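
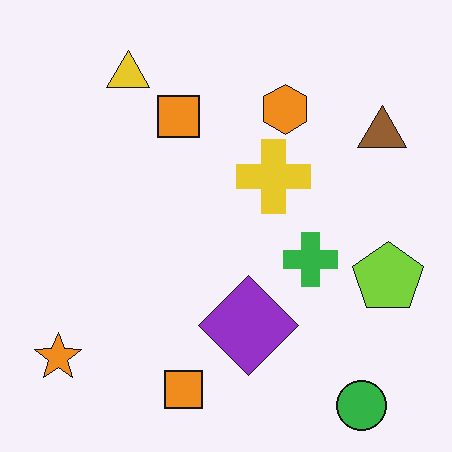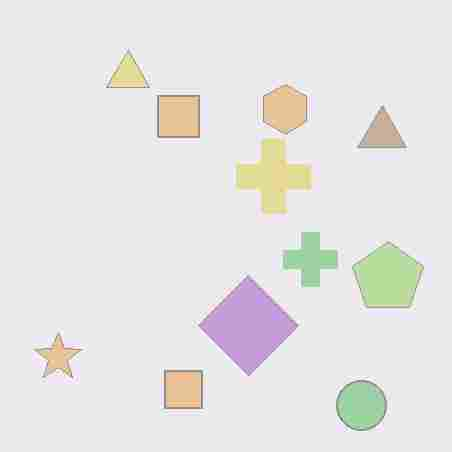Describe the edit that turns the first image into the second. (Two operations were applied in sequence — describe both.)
It was washed out (contrast reduced), then heavily JPEG-compressed with obvious blocking artifacts.

Tones are pushed toward mid-grey across the whole image — a global contrast change. Blocky 8×8 compression artifacts appear around shape edges and the flat background shows ringing — characteristic JPEG degradation.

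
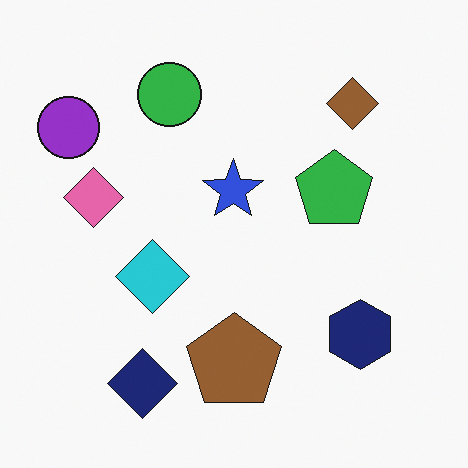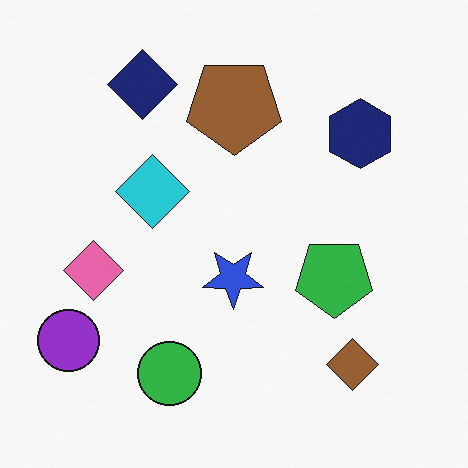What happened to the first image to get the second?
The transformation is: flipped vertically (top ↔ bottom).

The navy diamond is in the bottom-left of the first image and the top-left of the second — shapes on opposite sides of the horizontal midline have swapped in a mirror flip.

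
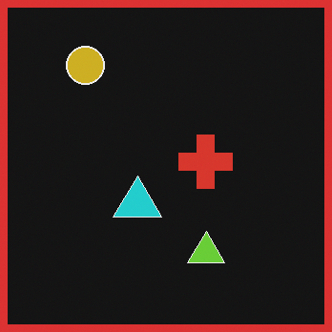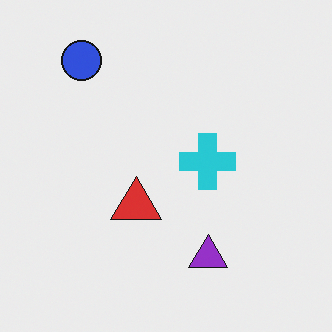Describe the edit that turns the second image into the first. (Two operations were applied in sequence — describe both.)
It was color-inverted (negative), then framed with a red border.

The light background has become dark and every shape's color is its complement — a photographic negative. A solid red frame runs around the edge of the first image, with the content slightly shrunk inside it.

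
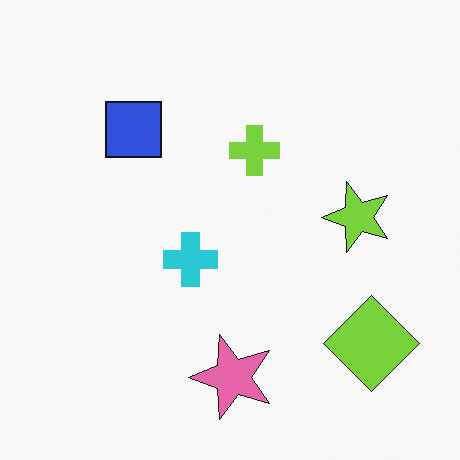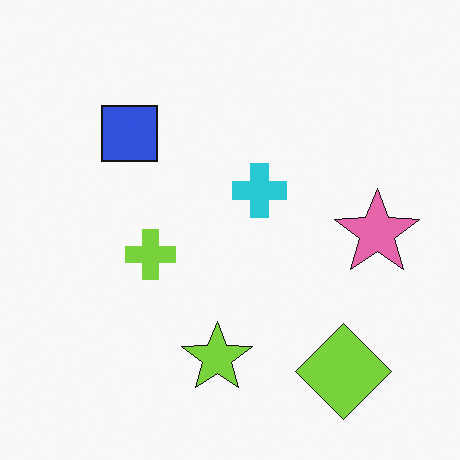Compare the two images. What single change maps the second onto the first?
The image was transposed (reflected across the top-left ↔ bottom-right diagonal).

Shapes have swapped their row and column positions — what was in the top-right is now in the bottom-left — a diagonal reflection.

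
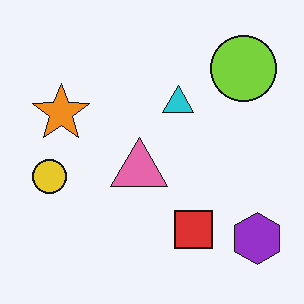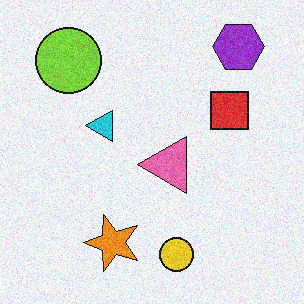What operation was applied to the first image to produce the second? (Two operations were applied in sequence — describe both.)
It was degraded with visible gaussian noise, then rotated 90° counter-clockwise.

Random speckle covers the whole image, including the flat background. The purple hexagon sits in the bottom-right of the first image and the top-right of the second — consistent with a whole-image 90° counter-clockwise rotation.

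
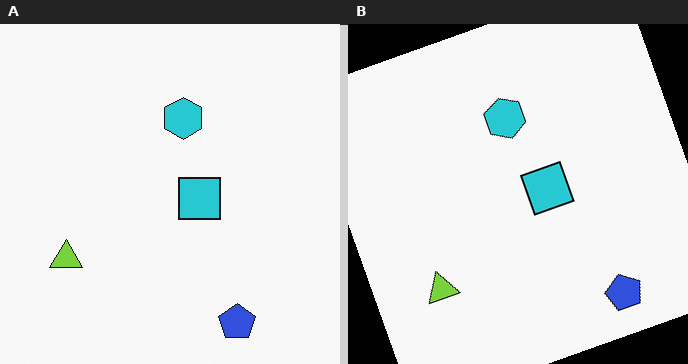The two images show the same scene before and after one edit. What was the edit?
The image was rotated counter-clockwise by a clearly visible amount.

Every shape is tilted by the same angle and the image corners show triangular fill wedges — a whole-image rotation by a non-right angle.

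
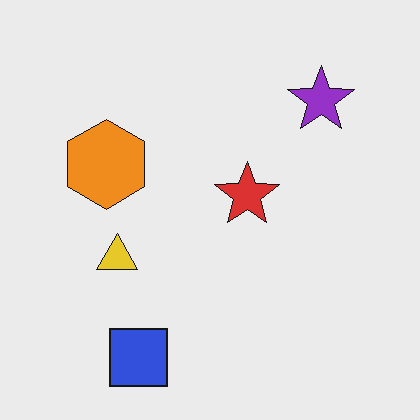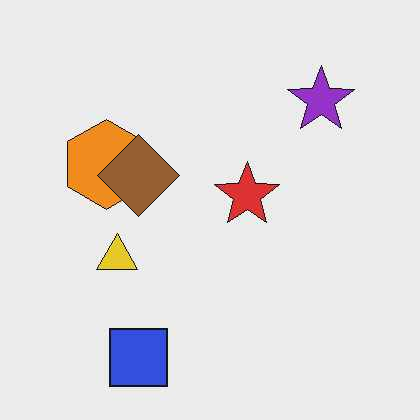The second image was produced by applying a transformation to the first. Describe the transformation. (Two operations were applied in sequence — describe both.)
The second image is the first JPEG-compressed with visible artifacts, then overlaid with an additional brown diamond.

Blocky 8×8 compression artifacts appear around shape edges and the flat background shows ringing — characteristic JPEG degradation. A brown diamond appears in the second image that is absent from the first.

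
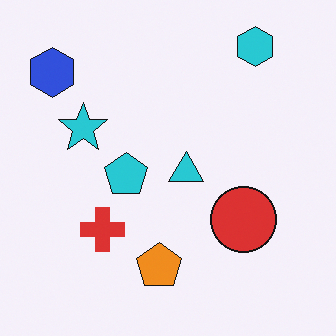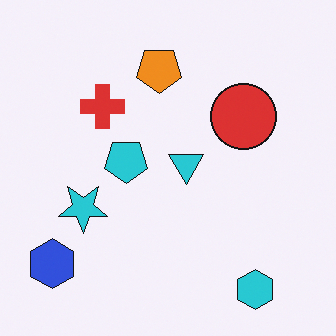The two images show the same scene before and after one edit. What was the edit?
Flipped vertically (top ↔ bottom).

The cyan hexagon is in the top-right of the first image and the bottom-right of the second — shapes on opposite sides of the horizontal midline have swapped in a mirror flip.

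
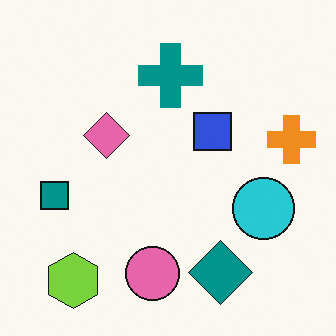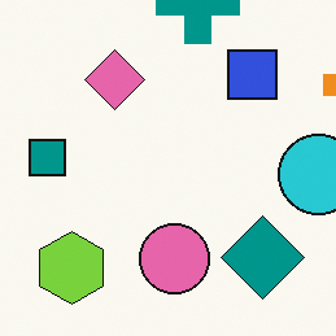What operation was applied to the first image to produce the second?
The image was cropped slightly and scaled back up.

The visible shapes are larger and the field of view is narrower; shapes near the original edges may be partly or wholly outside the frame — a crop-and-rescale.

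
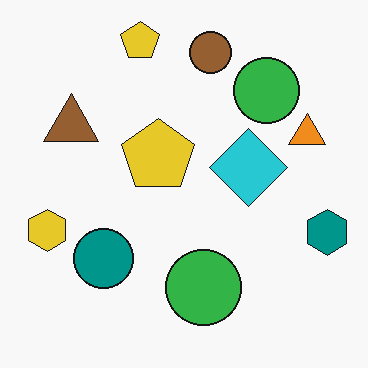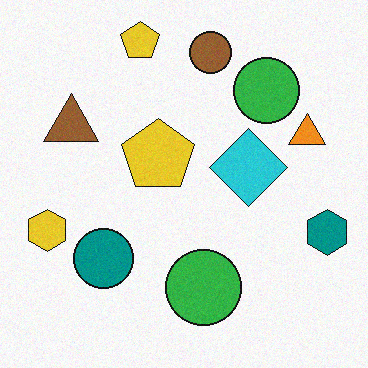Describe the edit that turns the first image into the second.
It was degraded with subtle gaussian noise.

Random speckle covers the whole image, including the flat background.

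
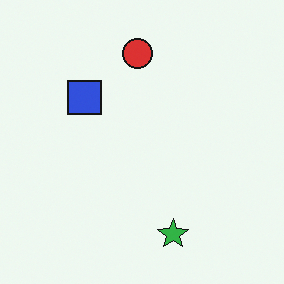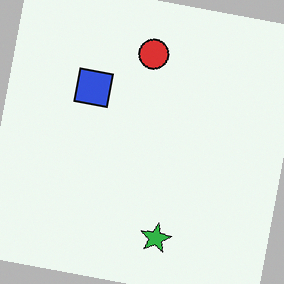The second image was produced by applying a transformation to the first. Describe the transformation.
The transformation is: rotated clockwise by a small amount.

Every shape is tilted by the same angle and the image corners show triangular fill wedges — a whole-image rotation by a non-right angle.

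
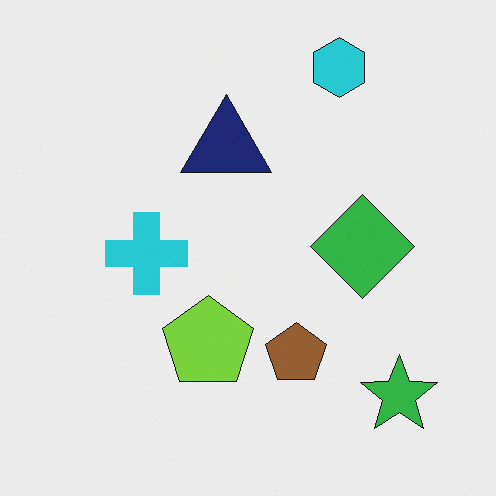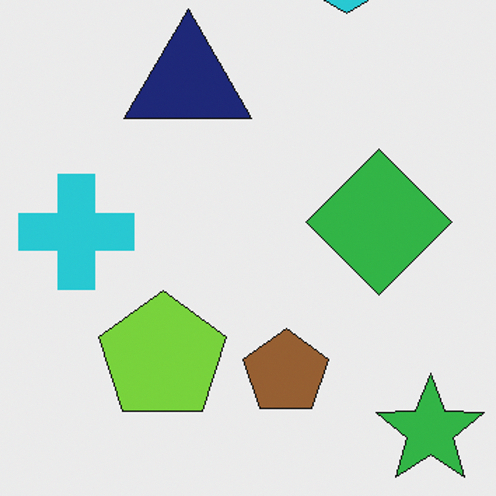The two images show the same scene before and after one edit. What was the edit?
The image was cropped slightly and scaled back up.

The visible shapes are larger and the field of view is narrower; shapes near the original edges may be partly or wholly outside the frame — a crop-and-rescale.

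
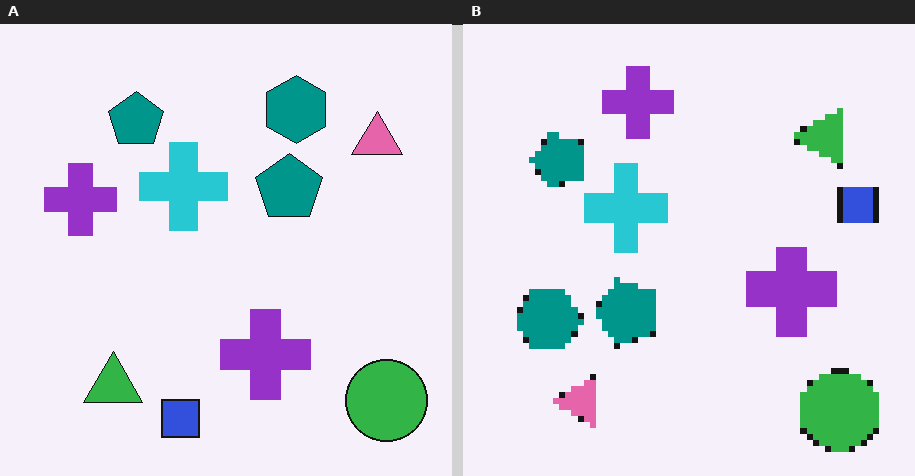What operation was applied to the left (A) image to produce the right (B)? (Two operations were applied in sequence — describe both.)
Pixelated into visible square blocks, then transposed (reflected across the top-left ↔ bottom-right diagonal).

Shapes are reduced to large square blocks; fine edges and outlines are lost — a downscale-then-upscale (mosaic) effect. Shapes have swapped their row and column positions — what was in the top-right is now in the bottom-left — a diagonal reflection.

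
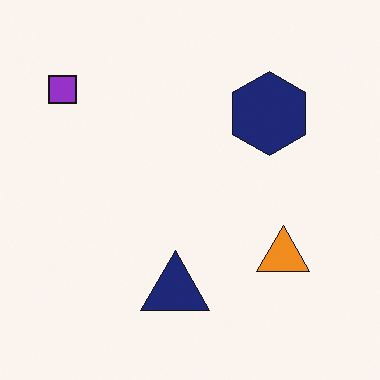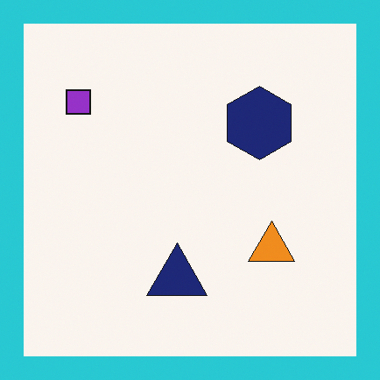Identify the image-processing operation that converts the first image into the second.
This is the original image framed with a cyan border.

A solid cyan frame runs around the edge of the second image, with the content slightly shrunk inside it.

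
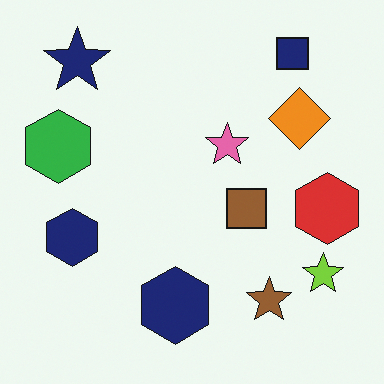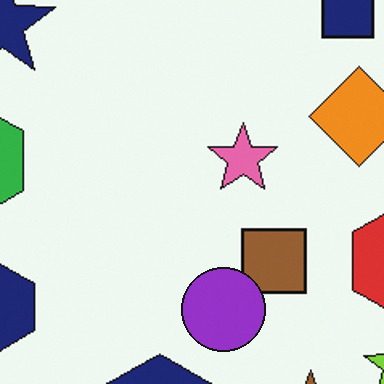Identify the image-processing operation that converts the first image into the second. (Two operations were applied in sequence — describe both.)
The second image is the first cropped to a modestly smaller region and rescaled, then overlaid with an additional purple circle.

The visible shapes are larger and the field of view is narrower; shapes near the original edges may be partly or wholly outside the frame — a crop-and-rescale. A purple circle appears in the second image that is absent from the first.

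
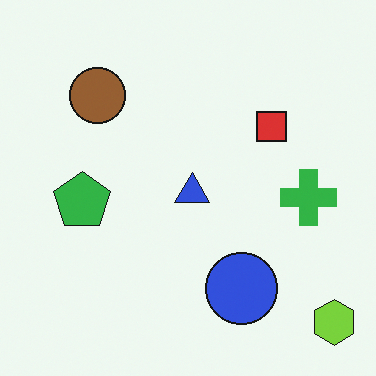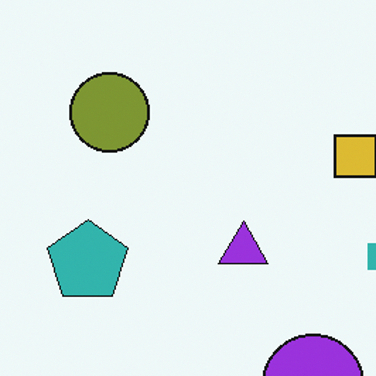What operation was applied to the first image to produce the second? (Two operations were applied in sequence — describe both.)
This is the original image hue-shifted slightly, then cropped to a modestly smaller region and rescaled.

Every shape's color has rotated by the same amount around the hue wheel — a uniform hue shift. The visible shapes are larger and the field of view is narrower; shapes near the original edges may be partly or wholly outside the frame — a crop-and-rescale.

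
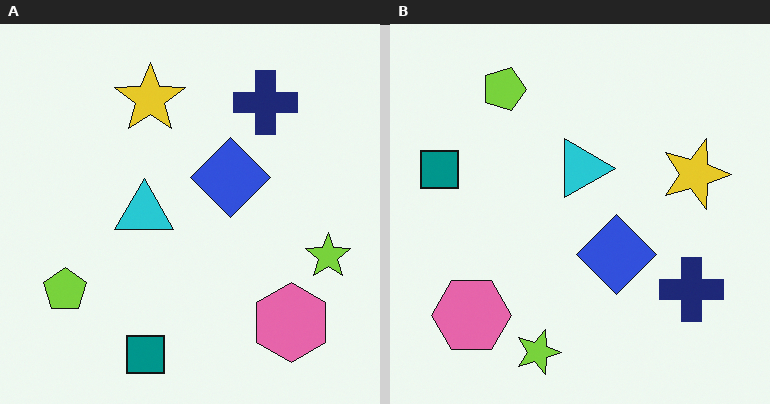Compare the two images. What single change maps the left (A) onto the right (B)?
The image was rotated 90° clockwise.

The pink hexagon sits in the bottom-right of the left (A) image and the bottom-left of the right (B) — consistent with a whole-image 90° clockwise rotation.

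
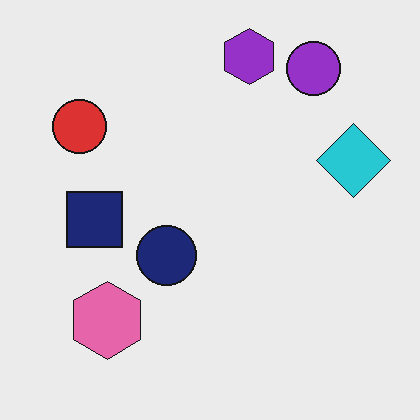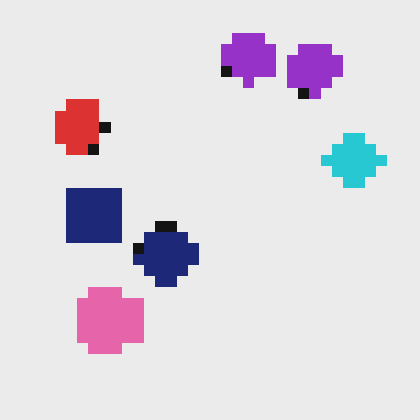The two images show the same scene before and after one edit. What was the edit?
Coarsely pixelated.

Shapes are reduced to large square blocks; fine edges and outlines are lost — a downscale-then-upscale (mosaic) effect.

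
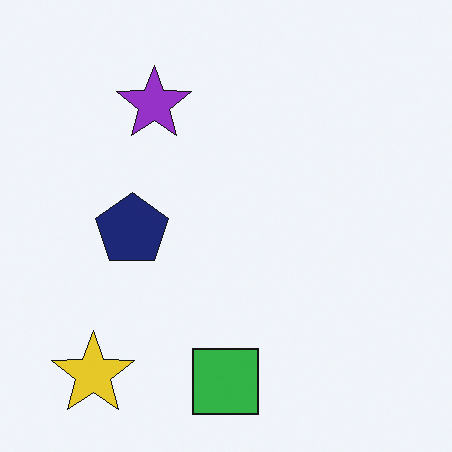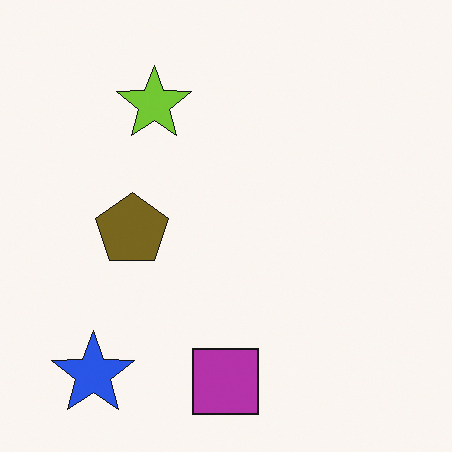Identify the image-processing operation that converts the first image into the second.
The second image is the first hue-shifted through roughly half the color wheel.

Every shape's color has rotated by the same amount around the hue wheel — a uniform hue shift.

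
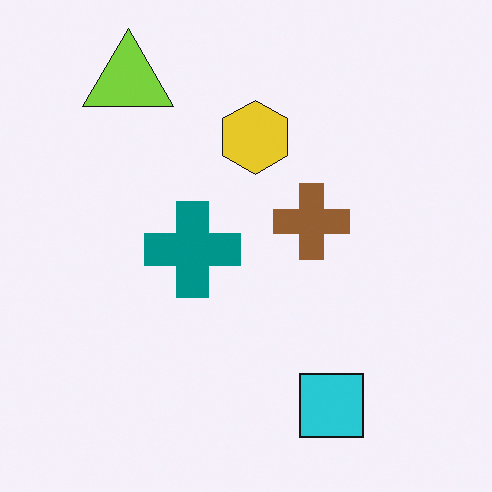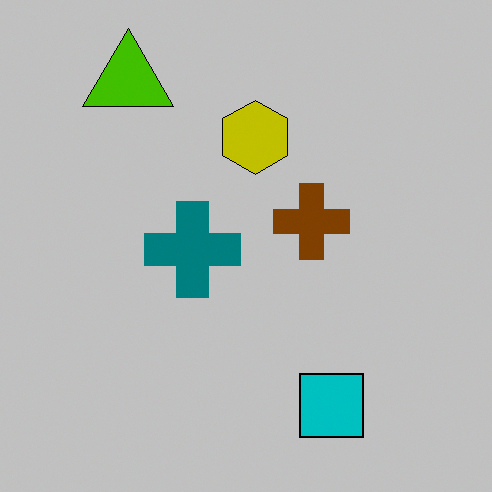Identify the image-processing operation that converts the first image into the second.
The image was heavily posterized to just a handful of flat colors.

Each flat color has snapped to a coarser quantized level — most visibly, the near-white background has dropped to a flat grey.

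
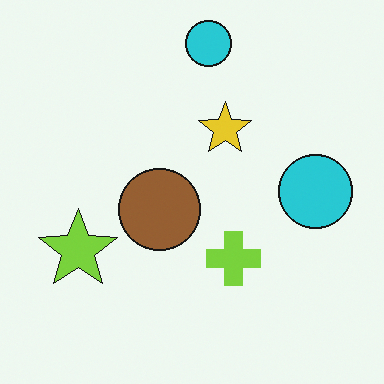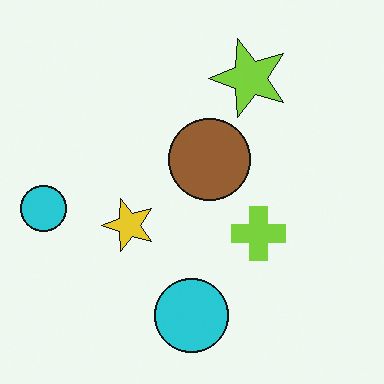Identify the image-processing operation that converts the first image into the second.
The image was transposed (reflected across the top-left ↔ bottom-right diagonal).

Shapes have swapped their row and column positions — what was in the top-right is now in the bottom-left — a diagonal reflection.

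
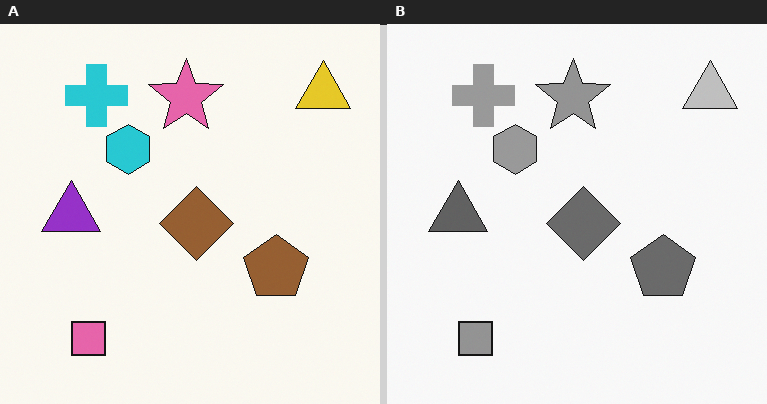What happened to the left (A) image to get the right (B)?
It was converted to grayscale.

All color is removed — every shape is now a shade of grey.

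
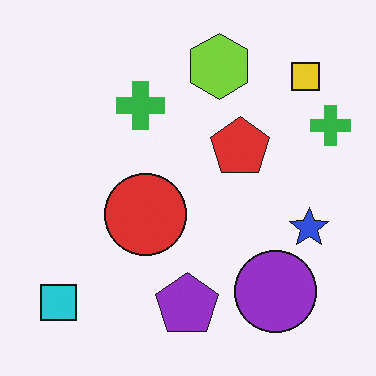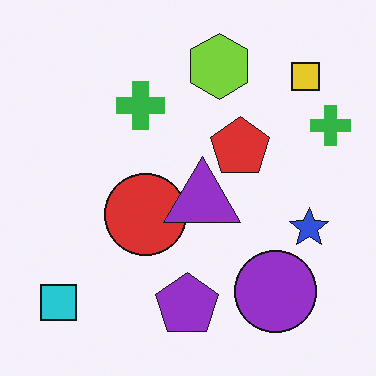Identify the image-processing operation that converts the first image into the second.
This is the original image overlaid with an additional purple triangle.

A purple triangle appears in the second image that is absent from the first.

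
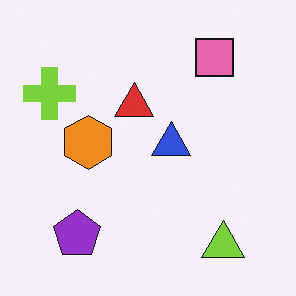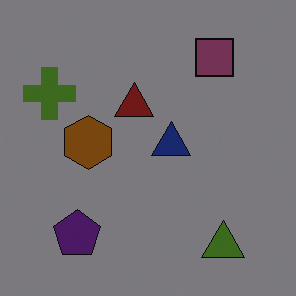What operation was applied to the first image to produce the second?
The image was darkened a lot.

Every pixel — background and shapes alike — is uniformly darkened.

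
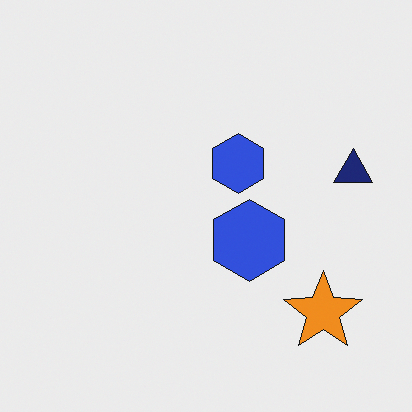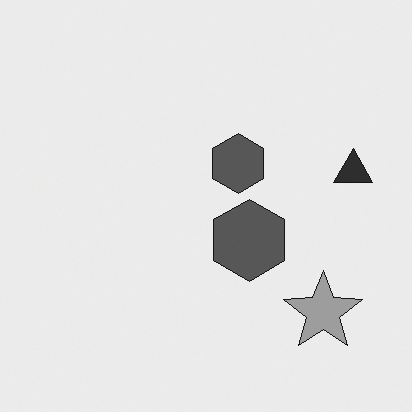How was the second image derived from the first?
The image was converted to grayscale.

All color is removed — every shape is now a shade of grey.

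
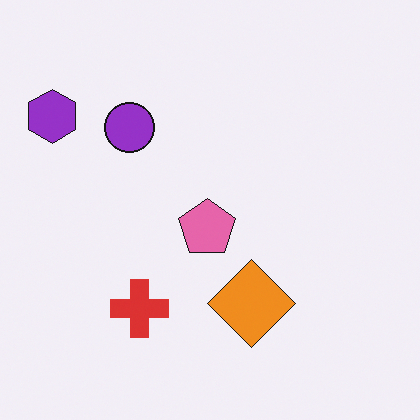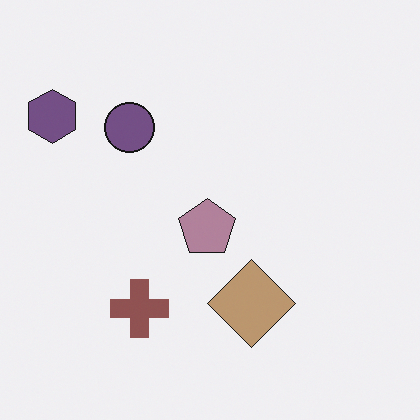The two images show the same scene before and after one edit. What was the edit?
This is the original image made much more muted (saturation change).

All colors are more muted and greyish — a global saturation change.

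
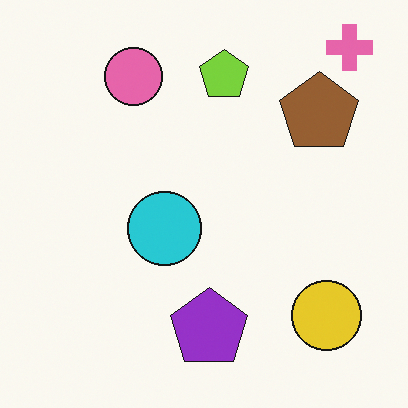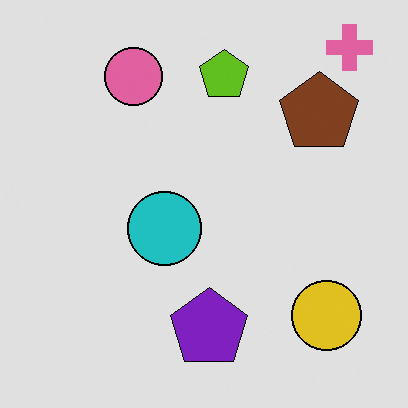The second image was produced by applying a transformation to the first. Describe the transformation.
The transformation is: posterized to a reduced palette.

Each flat color has snapped to a coarser quantized level — most visibly, the near-white background has dropped to a flat grey.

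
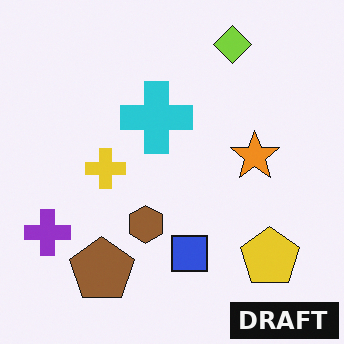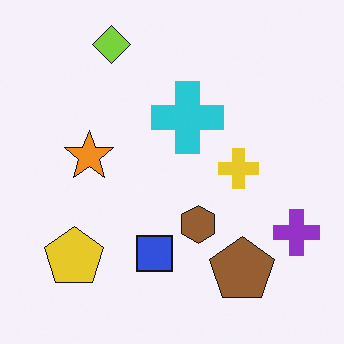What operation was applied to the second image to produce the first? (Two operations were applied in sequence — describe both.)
The image was flipped horizontally (left ↔ right), then watermarked with the text "DRAFT" in the lower-right corner.

The purple cross is in the bottom-right of the second image and the bottom-left of the first — shapes on opposite sides of the vertical midline have swapped in a mirror flip. A dark label reading "DRAFT" appears in the lower-right corner.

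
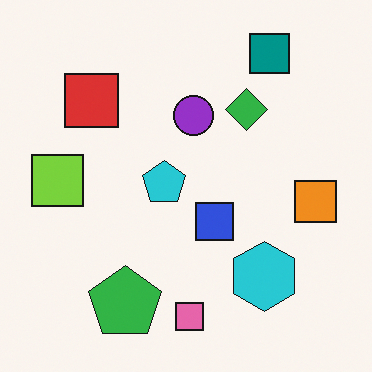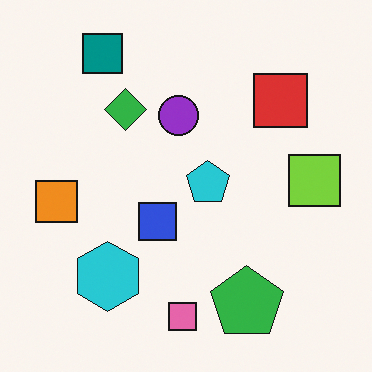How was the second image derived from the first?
The transformation is: flipped horizontally (left ↔ right).

The orange square is in the right of the first image and the left of the second — shapes on opposite sides of the vertical midline have swapped in a mirror flip.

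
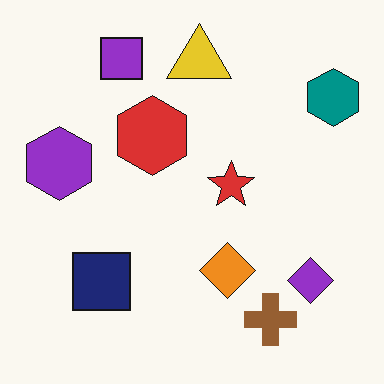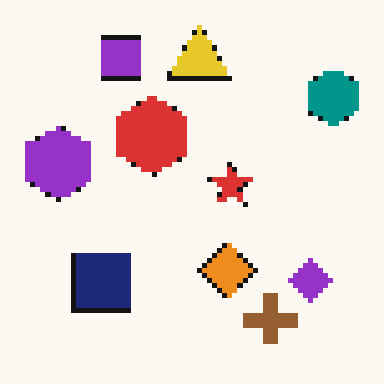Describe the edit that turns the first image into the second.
This is the original image mildly pixelated.

Shapes are reduced to large square blocks; fine edges and outlines are lost — a downscale-then-upscale (mosaic) effect.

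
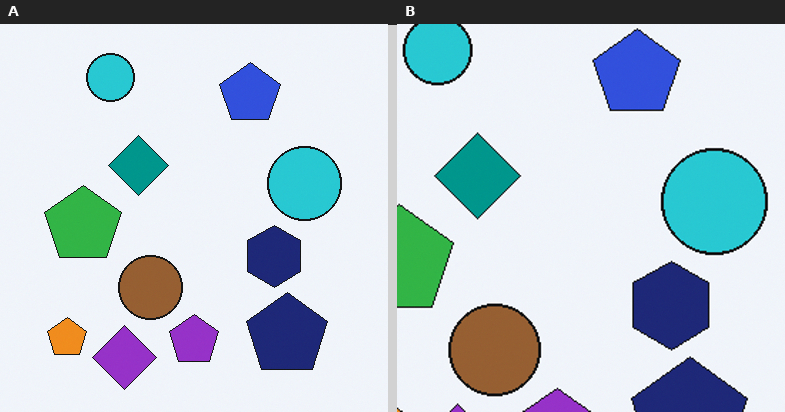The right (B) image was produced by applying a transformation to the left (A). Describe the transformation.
The right (B) image is the left (A) cropped to a modestly smaller region and rescaled.

The visible shapes are larger and the field of view is narrower; shapes near the original edges may be partly or wholly outside the frame — a crop-and-rescale.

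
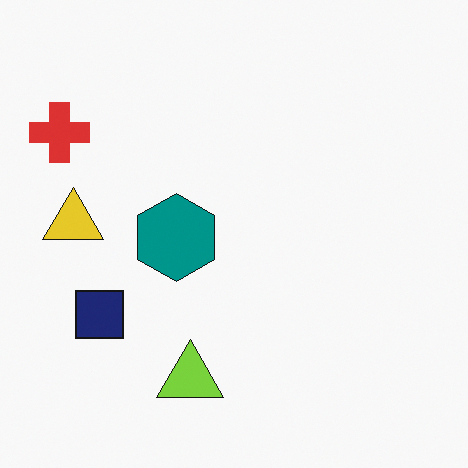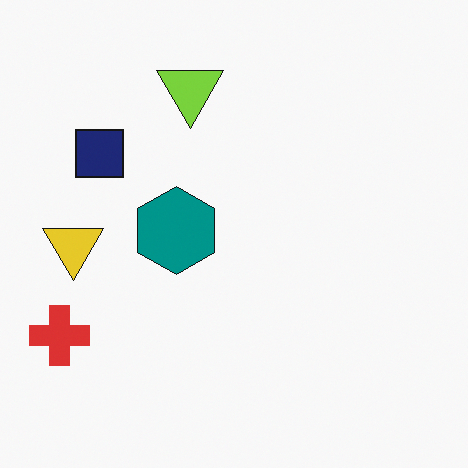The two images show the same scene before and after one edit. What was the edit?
The transformation is: flipped vertically (top ↔ bottom).

The lime triangle is in the bottom of the first image and the top of the second — shapes on opposite sides of the horizontal midline have swapped in a mirror flip.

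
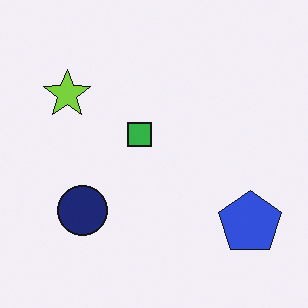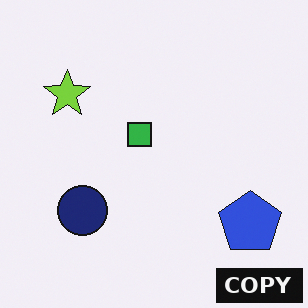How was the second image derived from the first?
Watermarked with the text "COPY" in the lower-right corner.

A dark label reading "COPY" appears in the lower-right corner.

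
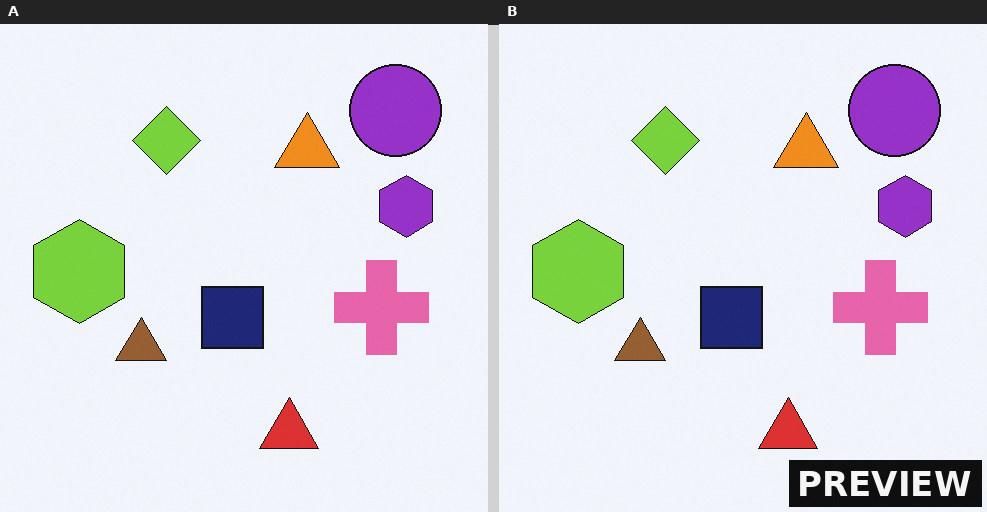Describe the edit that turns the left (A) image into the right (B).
The image was watermarked with the text "PREVIEW" in the lower-right corner.

A dark label reading "PREVIEW" appears in the lower-right corner.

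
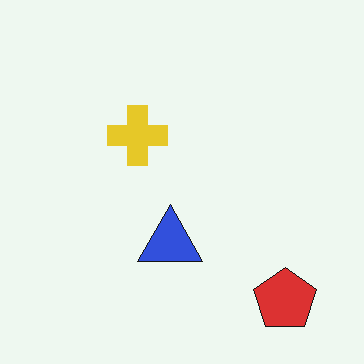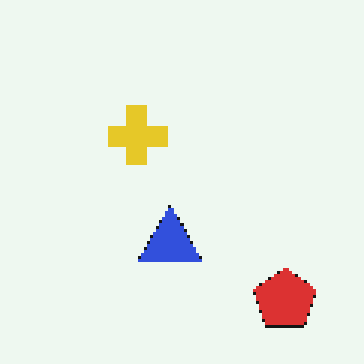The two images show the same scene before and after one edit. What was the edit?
Mildly pixelated.

Shapes are reduced to large square blocks; fine edges and outlines are lost — a downscale-then-upscale (mosaic) effect.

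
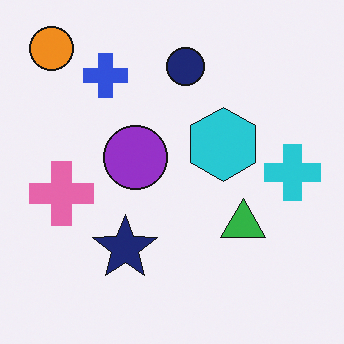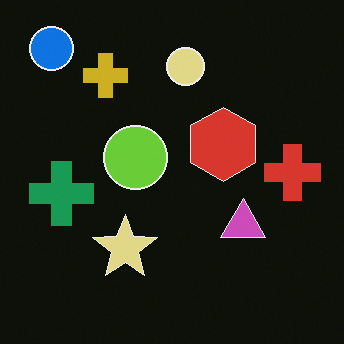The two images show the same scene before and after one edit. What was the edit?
Color-inverted (negative).

The light background has become dark and every shape's color is its complement — a photographic negative.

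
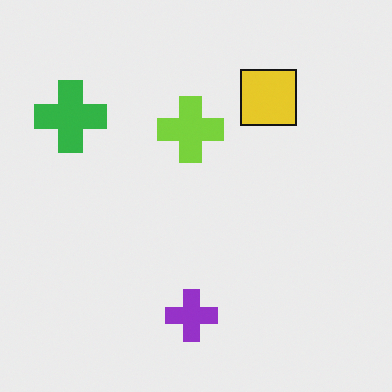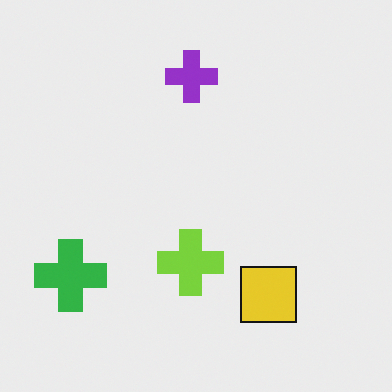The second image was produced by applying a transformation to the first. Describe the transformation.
The transformation is: flipped vertically (top ↔ bottom).

The purple cross is in the bottom of the first image and the top of the second — shapes on opposite sides of the horizontal midline have swapped in a mirror flip.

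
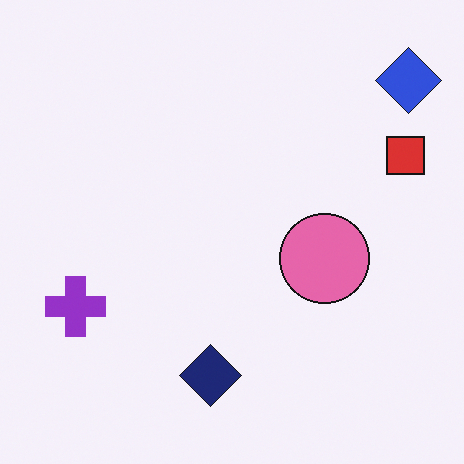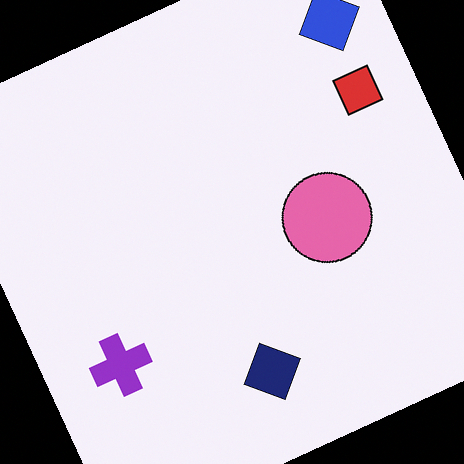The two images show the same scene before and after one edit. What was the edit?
The image was rotated counter-clockwise by a moderate amount.

Every shape is tilted by the same angle and the image corners show triangular fill wedges — a whole-image rotation by a non-right angle.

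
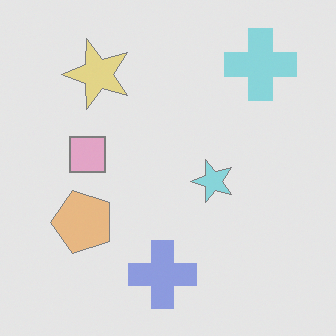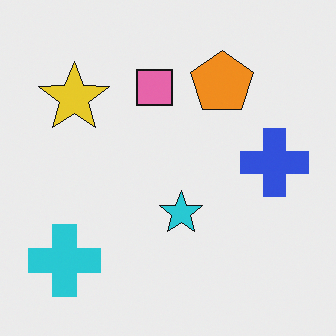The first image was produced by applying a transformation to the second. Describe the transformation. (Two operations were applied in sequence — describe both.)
This is the original image transposed (reflected across the top-left ↔ bottom-right diagonal), then given much lower contrast.

Shapes have swapped their row and column positions — what was in the top-right is now in the bottom-left — a diagonal reflection. Tones are pushed toward mid-grey across the whole image — a global contrast change.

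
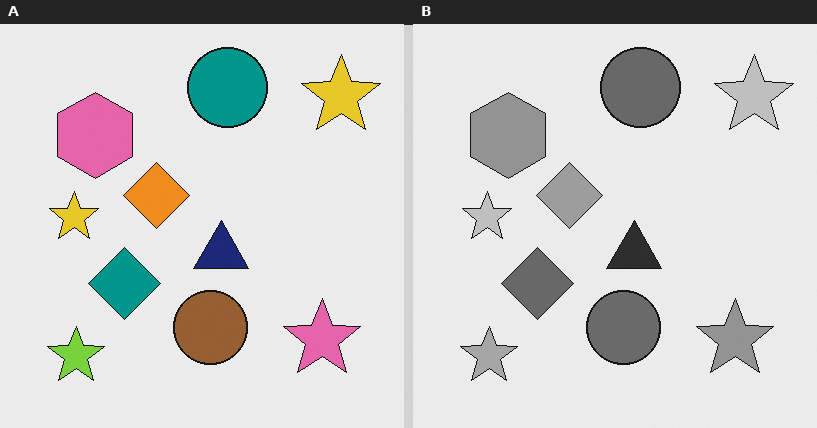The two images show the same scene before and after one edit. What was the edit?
Converted to grayscale.

All color is removed — every shape is now a shade of grey.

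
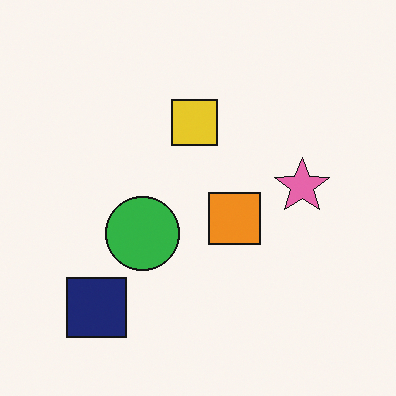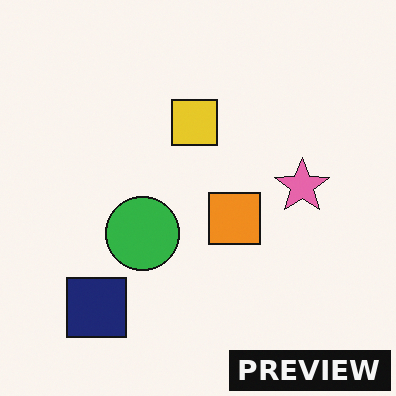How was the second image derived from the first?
The transformation is: watermarked with the text "PREVIEW" in the lower-right corner.

A dark label reading "PREVIEW" appears in the lower-right corner.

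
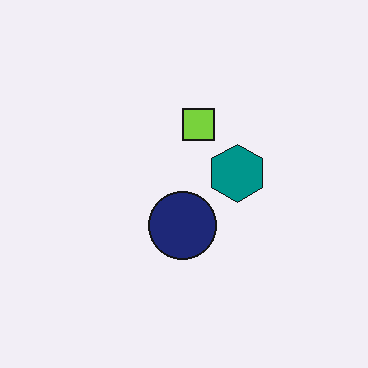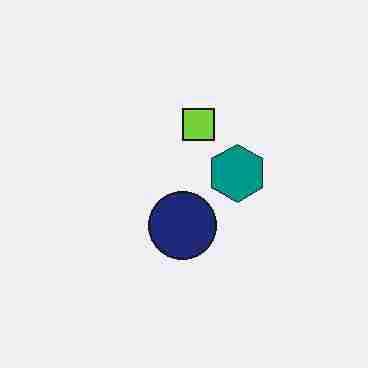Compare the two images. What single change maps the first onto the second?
This is the original image heavily JPEG-compressed with obvious blocking artifacts.

Blocky 8×8 compression artifacts appear around shape edges and the flat background shows ringing — characteristic JPEG degradation.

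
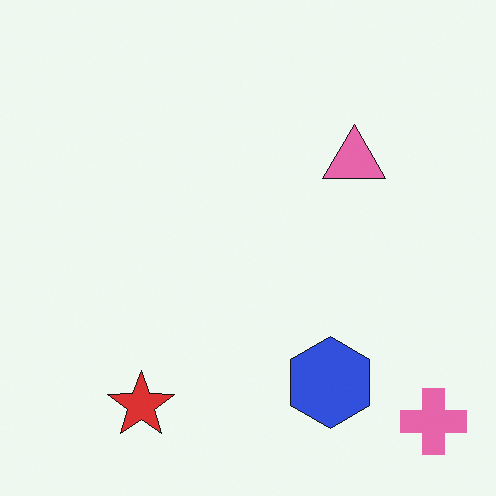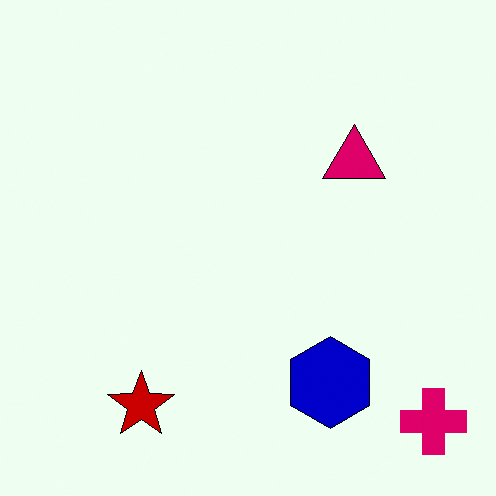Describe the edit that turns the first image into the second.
Boosted in contrast.

Tones are pushed away from mid-grey across the whole image — a global contrast change.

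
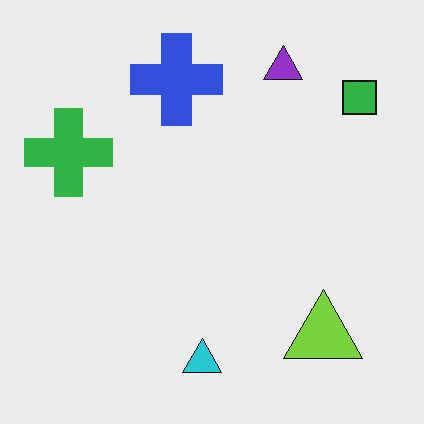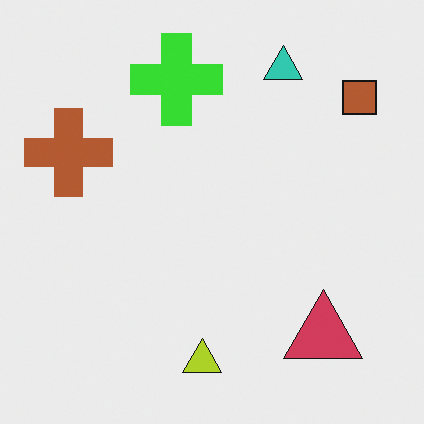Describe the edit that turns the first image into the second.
The transformation is: hue-shifted through roughly half the color wheel.

Every shape's color has rotated by the same amount around the hue wheel — a uniform hue shift.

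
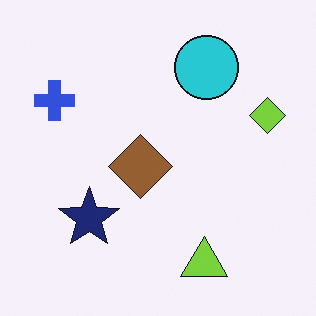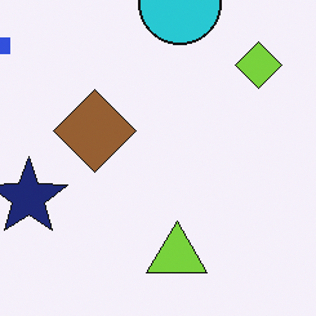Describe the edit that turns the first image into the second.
The second image is the first cropped slightly and scaled back up.

The visible shapes are larger and the field of view is narrower; shapes near the original edges may be partly or wholly outside the frame — a crop-and-rescale.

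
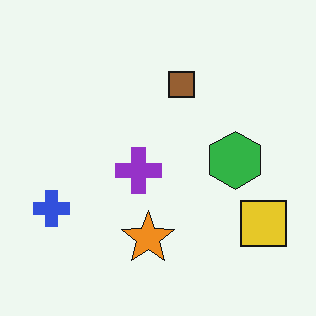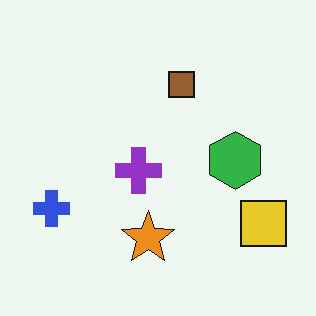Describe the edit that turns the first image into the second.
It was JPEG-compressed with visible artifacts.

Blocky 8×8 compression artifacts appear around shape edges and the flat background shows ringing — characteristic JPEG degradation.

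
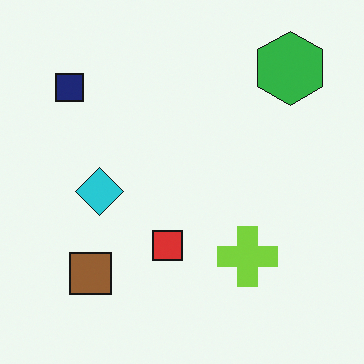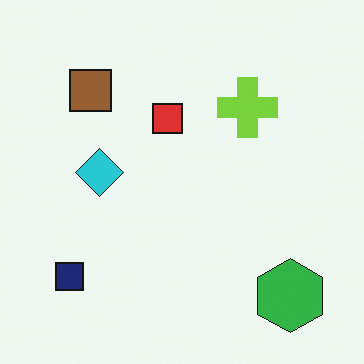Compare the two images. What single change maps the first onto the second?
The transformation is: flipped vertically (top ↔ bottom).

The green hexagon is in the top-right of the first image and the bottom-right of the second — shapes on opposite sides of the horizontal midline have swapped in a mirror flip.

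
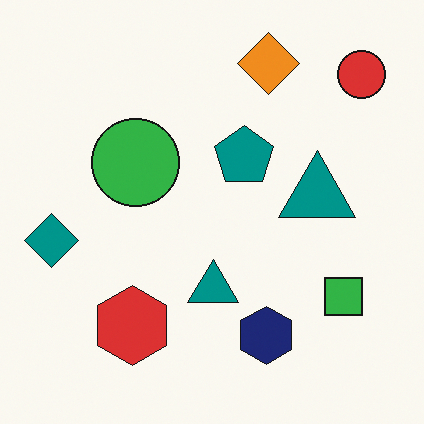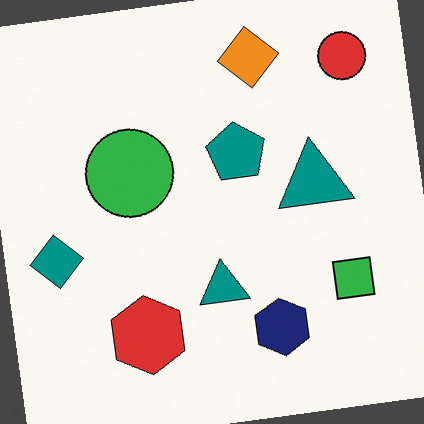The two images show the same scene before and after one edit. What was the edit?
The image was rotated counter-clockwise by a few degrees.

Every shape is tilted by the same angle and the image corners show triangular fill wedges — a whole-image rotation by a non-right angle.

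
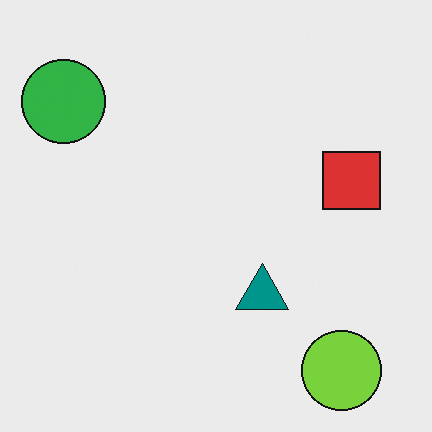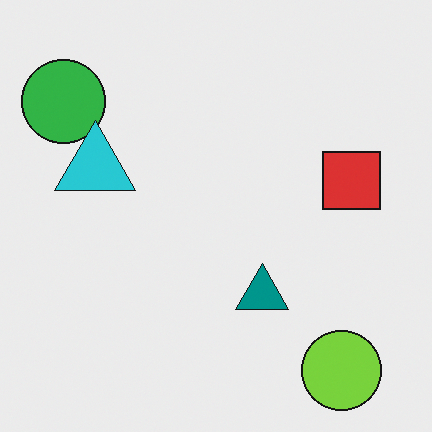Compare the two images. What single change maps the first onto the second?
Overlaid with an additional cyan triangle.

A cyan triangle appears in the second image that is absent from the first.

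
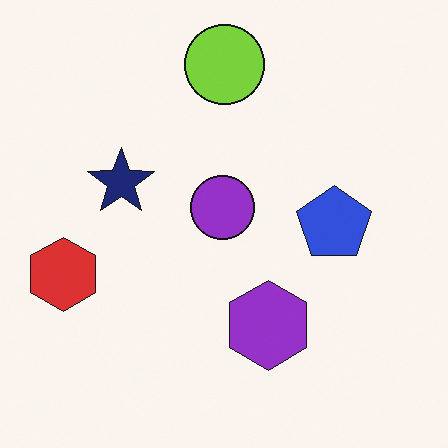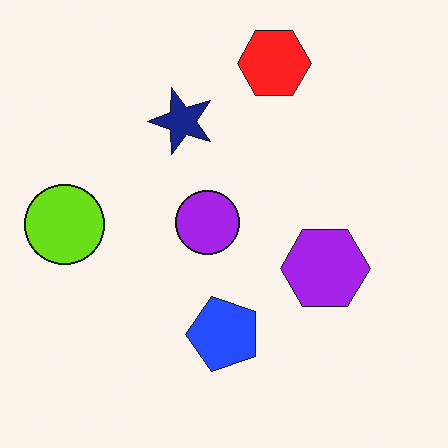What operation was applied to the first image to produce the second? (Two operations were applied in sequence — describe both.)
The image was slightly oversaturated, then transposed (reflected across the top-left ↔ bottom-right diagonal).

All colors are more vivid — a global saturation change. Shapes have swapped their row and column positions — what was in the top-right is now in the bottom-left — a diagonal reflection.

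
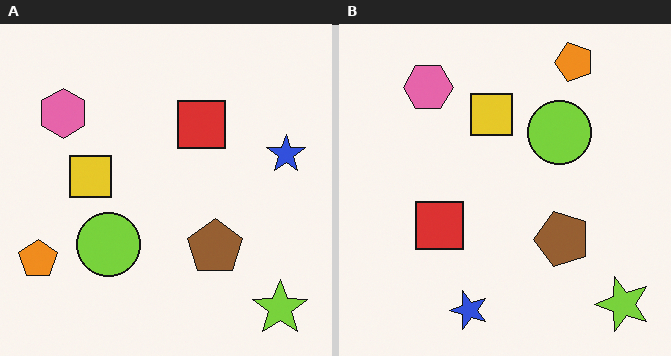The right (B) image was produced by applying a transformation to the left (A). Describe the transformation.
It was transposed (reflected across the top-left ↔ bottom-right diagonal).

Shapes have swapped their row and column positions — what was in the top-right is now in the bottom-left — a diagonal reflection.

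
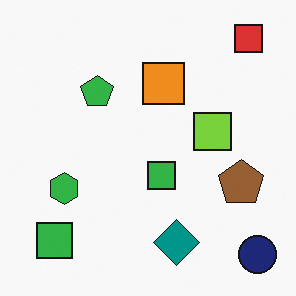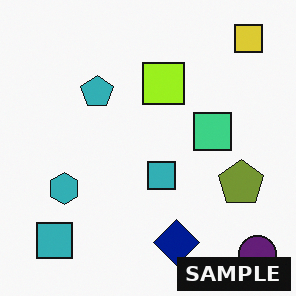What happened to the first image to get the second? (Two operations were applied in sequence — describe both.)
This is the original image hue-shifted slightly, then watermarked with the text "SAMPLE" in the lower-right corner.

Every shape's color has rotated by the same amount around the hue wheel — a uniform hue shift. A dark label reading "SAMPLE" appears in the lower-right corner.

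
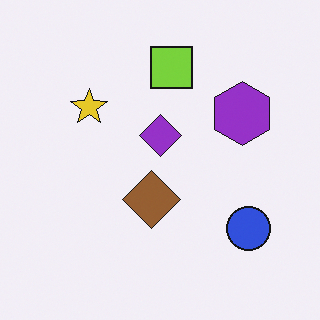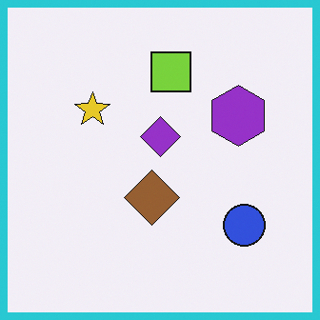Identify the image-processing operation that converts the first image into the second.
It was framed with a cyan border.

A solid cyan frame runs around the edge of the second image, with the content slightly shrunk inside it.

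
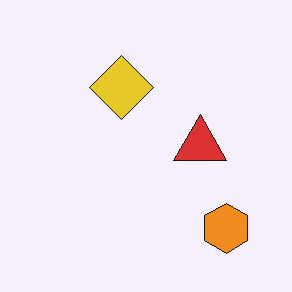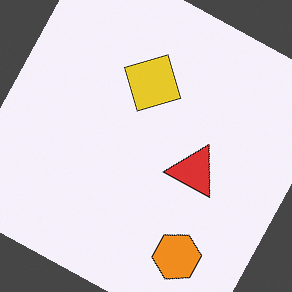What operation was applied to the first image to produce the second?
It was rotated clockwise by a clearly visible amount.

Every shape is tilted by the same angle and the image corners show triangular fill wedges — a whole-image rotation by a non-right angle.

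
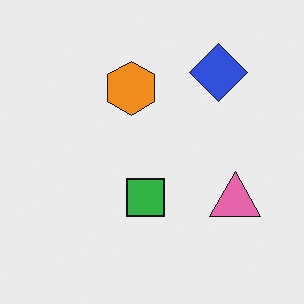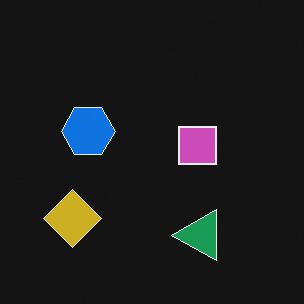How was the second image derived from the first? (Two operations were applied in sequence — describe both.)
The image was transposed (reflected across the top-left ↔ bottom-right diagonal), then color-inverted (negative).

Shapes have swapped their row and column positions — what was in the top-right is now in the bottom-left — a diagonal reflection. The light background has become dark and every shape's color is its complement — a photographic negative.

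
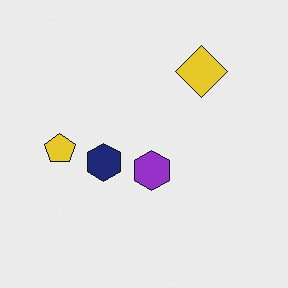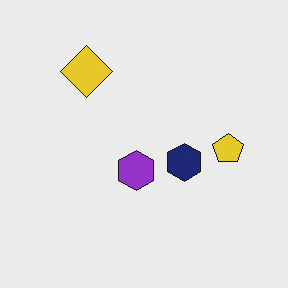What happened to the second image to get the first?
This is the original image flipped horizontally (left ↔ right).

The yellow pentagon is in the right of the second image and the left of the first — shapes on opposite sides of the vertical midline have swapped in a mirror flip.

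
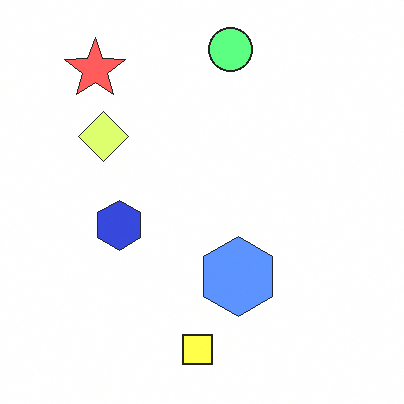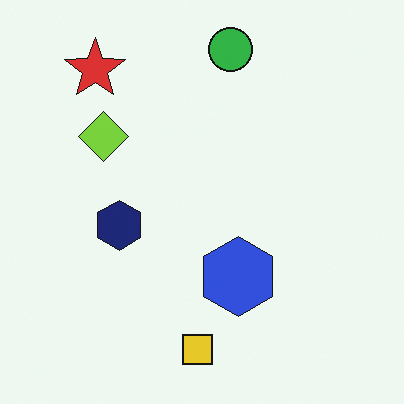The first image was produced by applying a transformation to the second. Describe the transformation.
This is the original image substantially brightened.

Every pixel — background and shapes alike — is uniformly brightened.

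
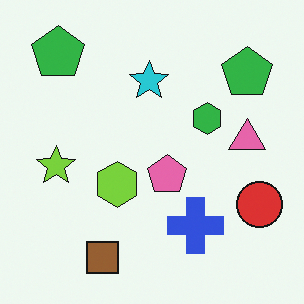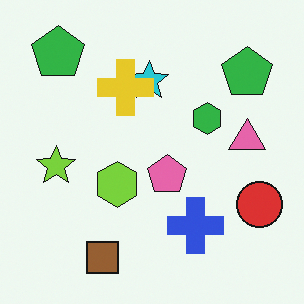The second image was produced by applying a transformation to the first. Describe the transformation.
The transformation is: overlaid with an additional yellow cross.

A yellow cross appears in the second image that is absent from the first.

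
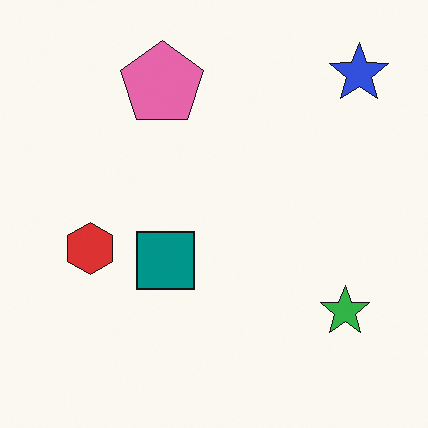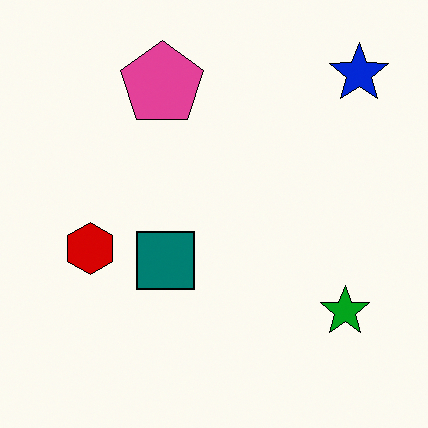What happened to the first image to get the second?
The second image is the first given slightly increased contrast.

Tones are pushed away from mid-grey across the whole image — a global contrast change.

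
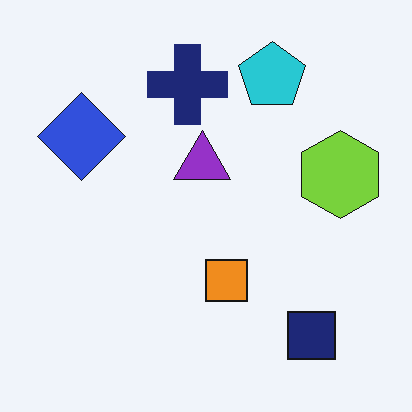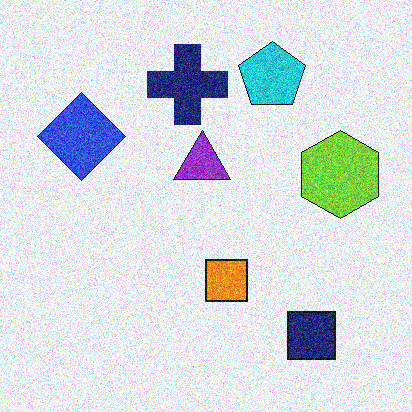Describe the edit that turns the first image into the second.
This is the original image degraded with strong gaussian noise.

Random speckle covers the whole image, including the flat background.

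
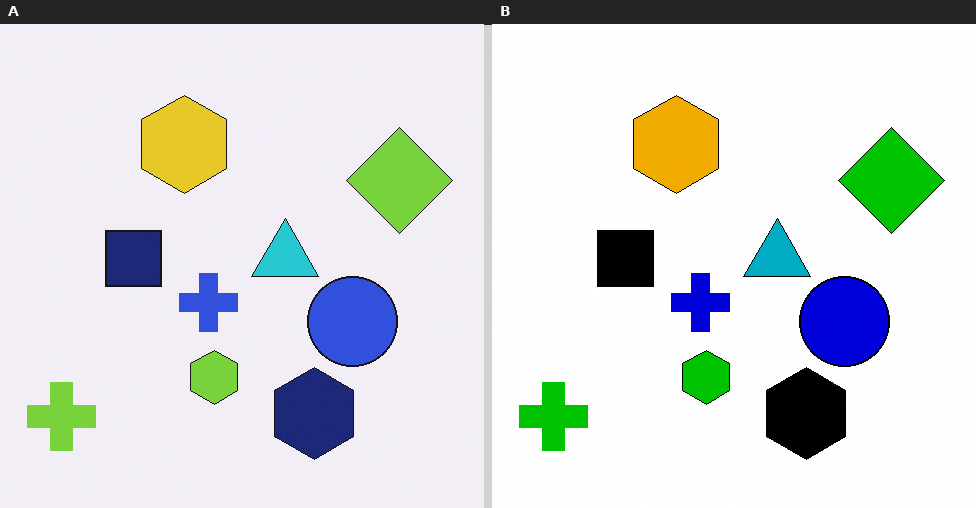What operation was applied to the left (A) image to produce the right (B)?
The right (B) image is the left (A) given much higher contrast.

Tones are pushed away from mid-grey across the whole image — a global contrast change.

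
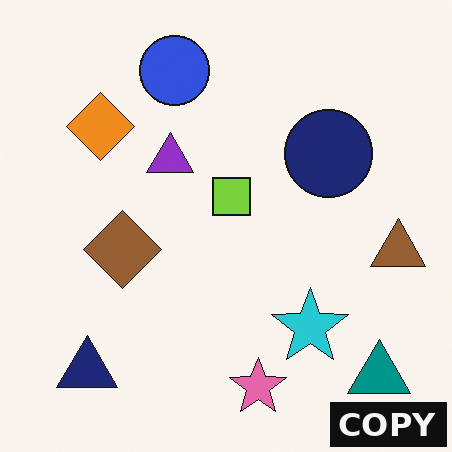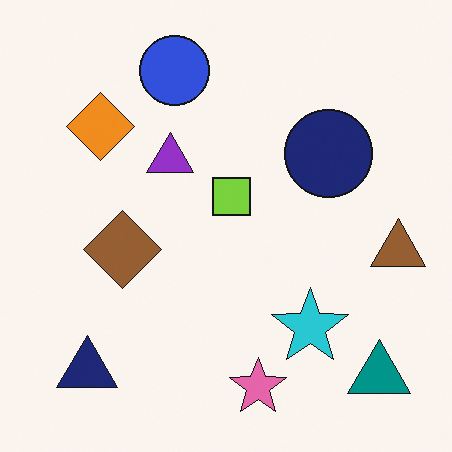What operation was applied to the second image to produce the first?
It was watermarked with the text "COPY" in the lower-right corner.

A dark label reading "COPY" appears in the lower-right corner.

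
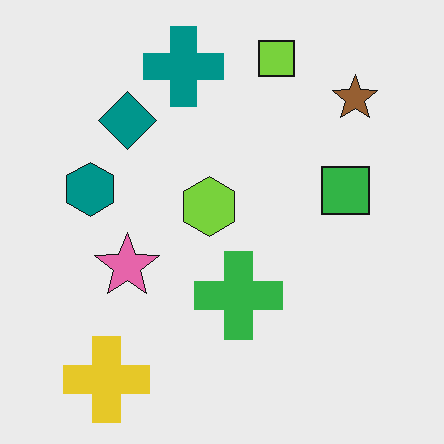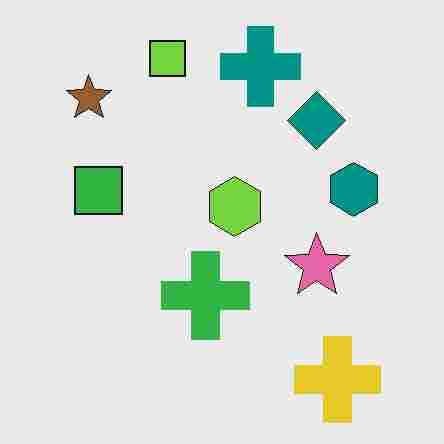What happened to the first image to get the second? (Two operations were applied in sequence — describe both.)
The second image is the first flipped horizontally (left ↔ right), then degraded with heavy JPEG compression.

The brown star is in the top-right of the first image and the top-left of the second — shapes on opposite sides of the vertical midline have swapped in a mirror flip. Blocky 8×8 compression artifacts appear around shape edges and the flat background shows ringing — characteristic JPEG degradation.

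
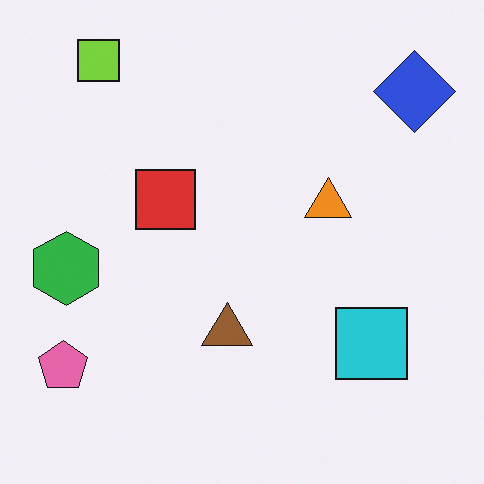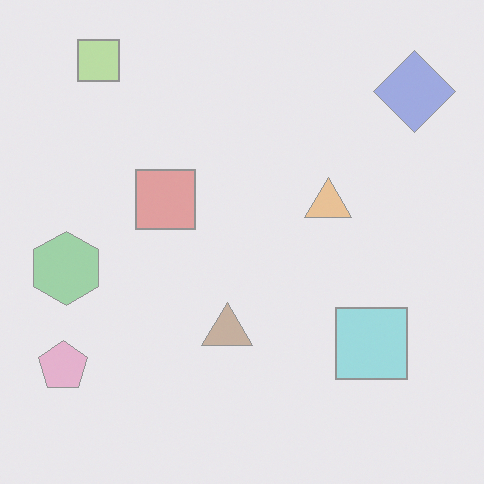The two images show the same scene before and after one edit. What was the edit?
The second image is the first washed out (contrast reduced).

Tones are pushed toward mid-grey across the whole image — a global contrast change.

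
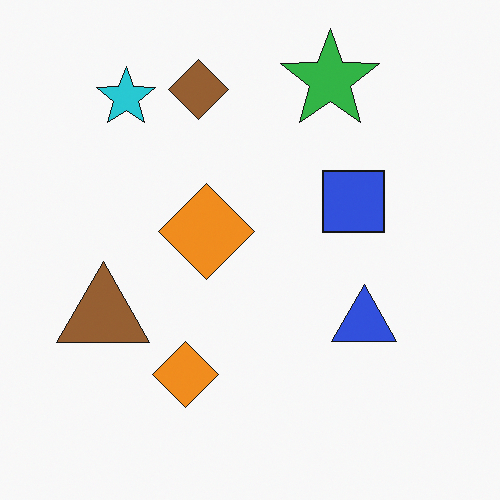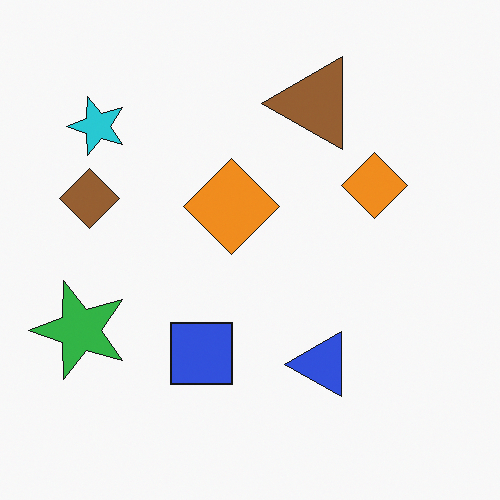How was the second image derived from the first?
It was transposed (reflected across the top-left ↔ bottom-right diagonal).

Shapes have swapped their row and column positions — what was in the top-right is now in the bottom-left — a diagonal reflection.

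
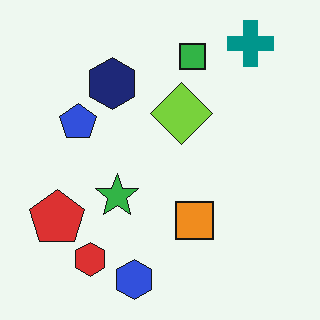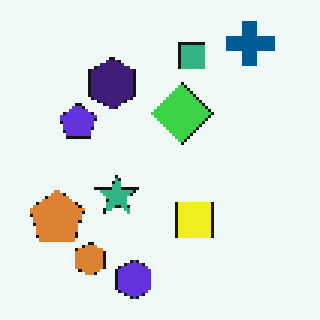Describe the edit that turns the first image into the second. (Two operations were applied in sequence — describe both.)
This is the original image lightly pixelated (a mild mosaic effect), then hue-shifted by a small amount.

Shapes are reduced to large square blocks; fine edges and outlines are lost — a downscale-then-upscale (mosaic) effect. Every shape's color has rotated by the same amount around the hue wheel — a uniform hue shift.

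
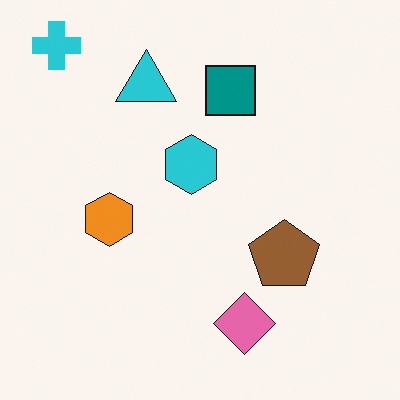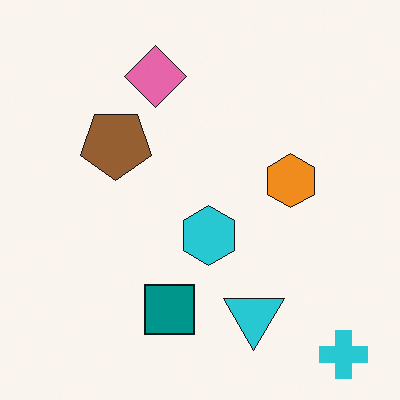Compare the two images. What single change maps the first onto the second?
Rotated 180°.

The cyan cross sits in the top-left of the first image and the bottom-right of the second — consistent with a whole-image 180° rotation.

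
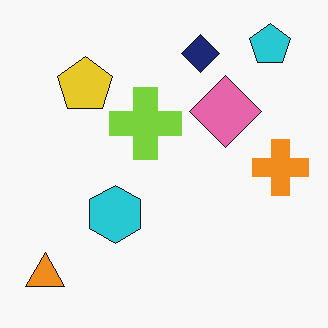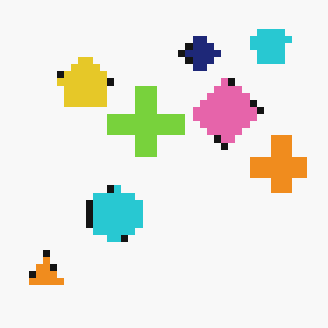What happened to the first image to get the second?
This is the original image moderately pixelated.

Shapes are reduced to large square blocks; fine edges and outlines are lost — a downscale-then-upscale (mosaic) effect.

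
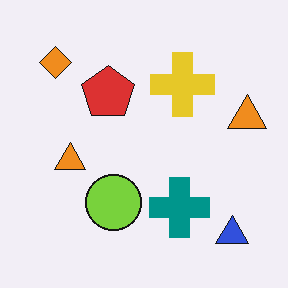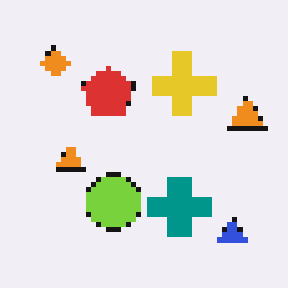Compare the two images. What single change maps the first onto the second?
It was mildly pixelated.

Shapes are reduced to large square blocks; fine edges and outlines are lost — a downscale-then-upscale (mosaic) effect.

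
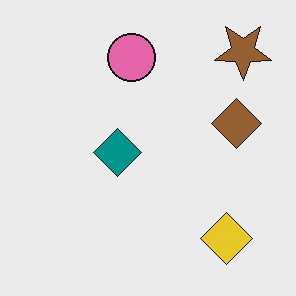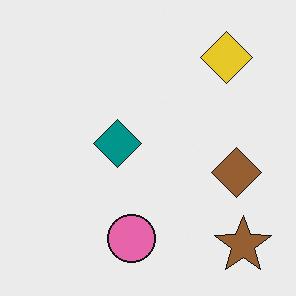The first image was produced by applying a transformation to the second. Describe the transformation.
The first image is the second flipped vertically (top ↔ bottom).

The brown star is in the bottom-right of the second image and the top-right of the first — shapes on opposite sides of the horizontal midline have swapped in a mirror flip.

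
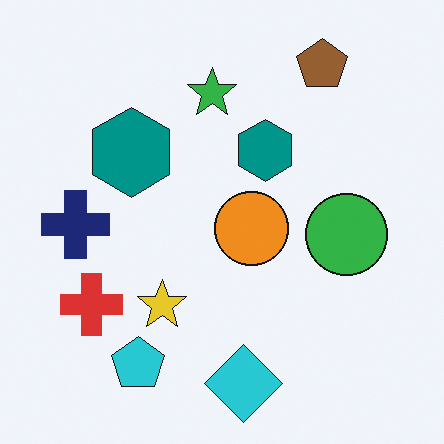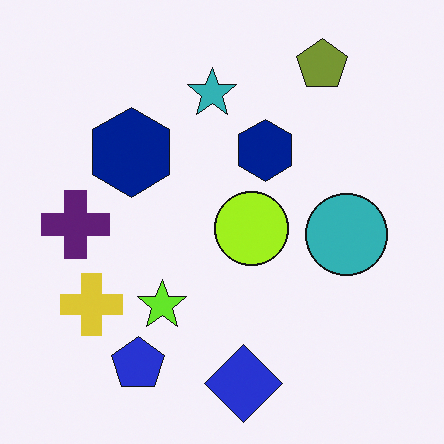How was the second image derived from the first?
This is the original image hue-shifted by a small amount.

Every shape's color has rotated by the same amount around the hue wheel — a uniform hue shift.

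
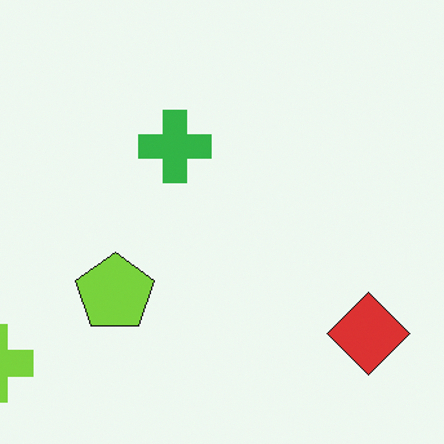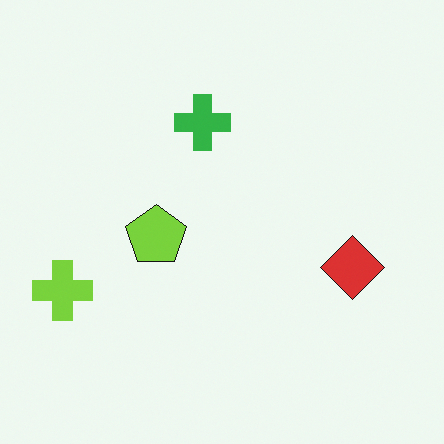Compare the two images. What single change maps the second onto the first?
The first image is the second cropped to a modestly smaller region and rescaled.

The visible shapes are larger and the field of view is narrower; shapes near the original edges may be partly or wholly outside the frame — a crop-and-rescale.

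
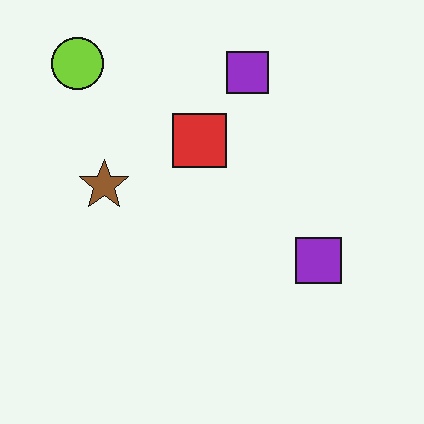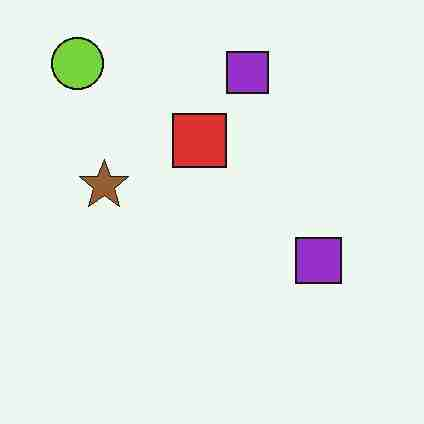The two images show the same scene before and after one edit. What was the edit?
The image was heavily JPEG-compressed with obvious blocking artifacts.

Blocky 8×8 compression artifacts appear around shape edges and the flat background shows ringing — characteristic JPEG degradation.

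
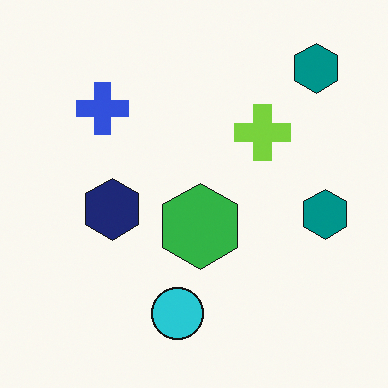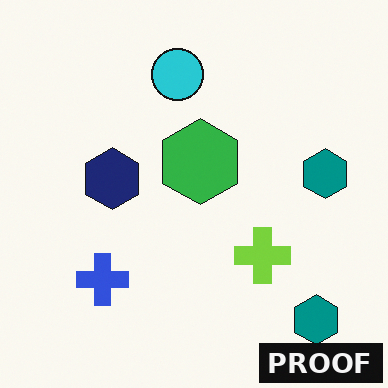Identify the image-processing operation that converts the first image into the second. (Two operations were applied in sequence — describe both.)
Flipped vertically (top ↔ bottom), then watermarked with the text "PROOF" in the lower-right corner.

The cyan circle is in the bottom of the first image and the top of the second — shapes on opposite sides of the horizontal midline have swapped in a mirror flip. A dark label reading "PROOF" appears in the lower-right corner.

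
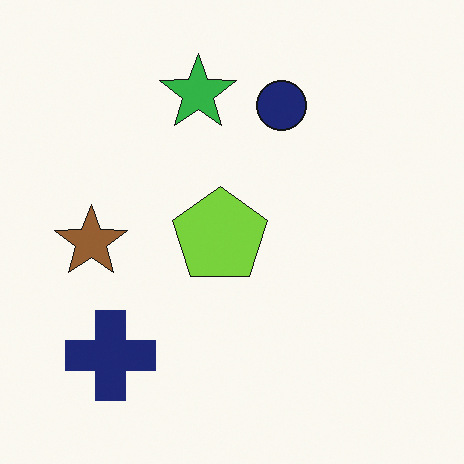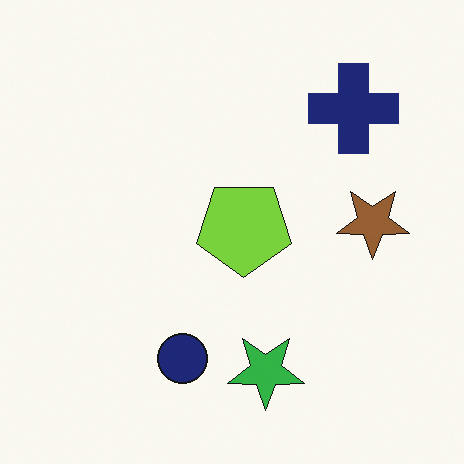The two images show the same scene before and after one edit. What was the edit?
The image was rotated 180°.

The navy cross sits in the bottom-left of the first image and the top-right of the second — consistent with a whole-image 180° rotation.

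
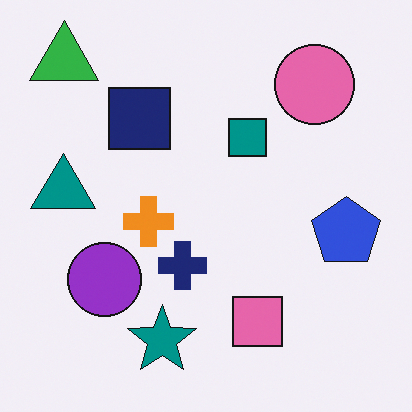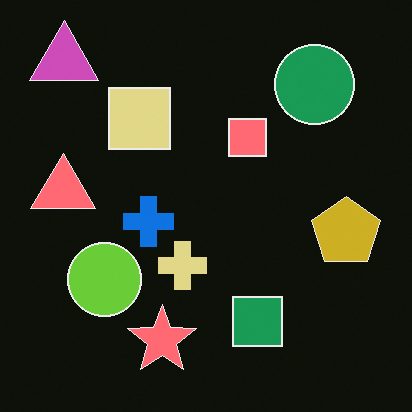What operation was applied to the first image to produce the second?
This is the original image color-inverted (negative).

The light background has become dark and every shape's color is its complement — a photographic negative.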